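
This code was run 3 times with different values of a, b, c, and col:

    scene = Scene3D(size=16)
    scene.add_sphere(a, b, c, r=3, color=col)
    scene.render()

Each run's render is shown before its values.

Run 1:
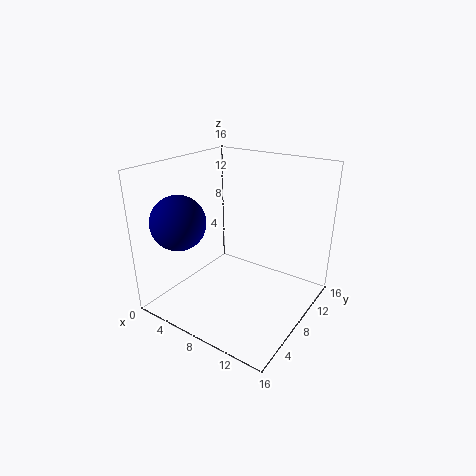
a = 3, b = 4, c = 10, col = 'navy'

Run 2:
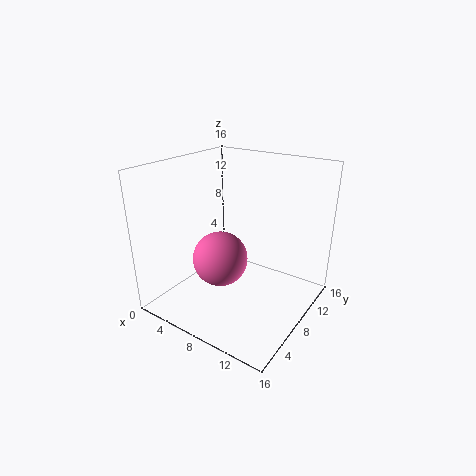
a = 7, b = 6, c = 6, col = 'hotpink'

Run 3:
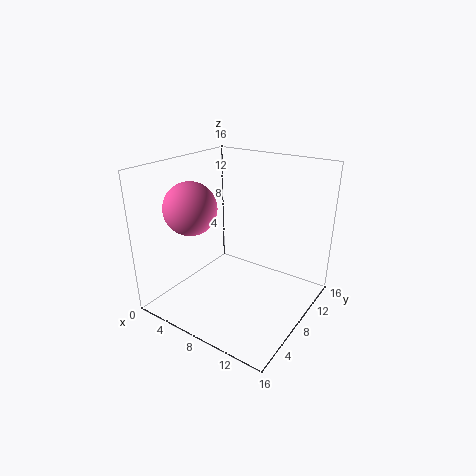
a = 3, b = 6, c = 11, col = 'hotpink'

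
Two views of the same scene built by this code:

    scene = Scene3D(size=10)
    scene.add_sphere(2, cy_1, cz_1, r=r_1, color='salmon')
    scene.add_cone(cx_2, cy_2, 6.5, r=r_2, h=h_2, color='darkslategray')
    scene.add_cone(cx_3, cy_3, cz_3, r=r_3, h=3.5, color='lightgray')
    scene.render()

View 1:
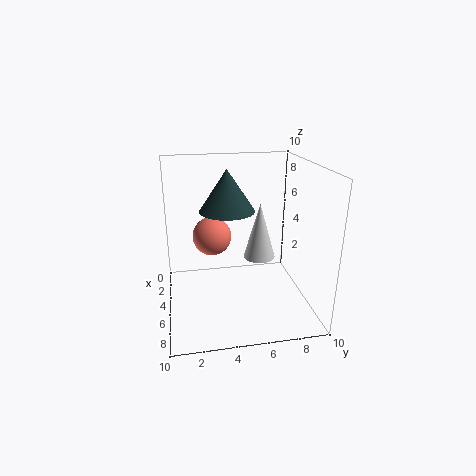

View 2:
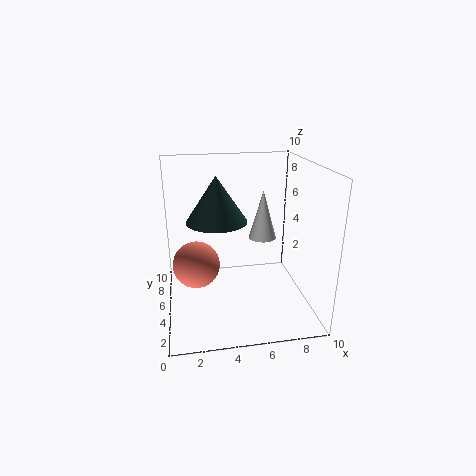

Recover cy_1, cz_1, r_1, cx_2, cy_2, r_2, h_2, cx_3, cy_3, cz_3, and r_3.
cy_1 = 3.5, cz_1 = 4, r_1 = 1.5, cx_2 = 3.5, cy_2 = 4.5, r_2 = 2, h_2 = 3, cx_3 = 7, cy_3 = 6, cz_3 = 4.5, r_3 = 1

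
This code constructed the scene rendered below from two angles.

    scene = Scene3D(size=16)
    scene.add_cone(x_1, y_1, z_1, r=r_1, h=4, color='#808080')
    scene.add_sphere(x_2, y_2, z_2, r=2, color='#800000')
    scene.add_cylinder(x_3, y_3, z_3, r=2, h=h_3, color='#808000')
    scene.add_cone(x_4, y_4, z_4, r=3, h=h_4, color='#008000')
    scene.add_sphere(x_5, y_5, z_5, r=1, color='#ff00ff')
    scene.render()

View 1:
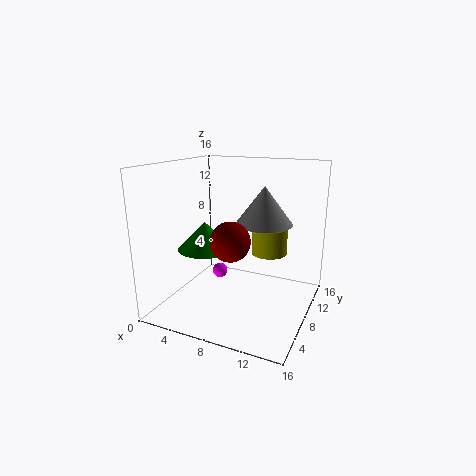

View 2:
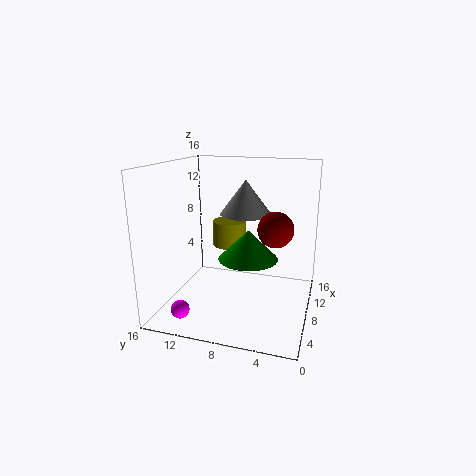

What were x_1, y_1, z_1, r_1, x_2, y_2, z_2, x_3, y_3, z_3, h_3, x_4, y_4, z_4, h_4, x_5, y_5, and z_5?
x_1 = 11
y_1 = 8
z_1 = 10
r_1 = 3
x_2 = 9
y_2 = 4
z_2 = 9
x_3 = 11
y_3 = 10
z_3 = 6
h_3 = 3
x_4 = 5
y_4 = 6
z_4 = 7
h_4 = 3
x_5 = 3
y_5 = 13
z_5 = 1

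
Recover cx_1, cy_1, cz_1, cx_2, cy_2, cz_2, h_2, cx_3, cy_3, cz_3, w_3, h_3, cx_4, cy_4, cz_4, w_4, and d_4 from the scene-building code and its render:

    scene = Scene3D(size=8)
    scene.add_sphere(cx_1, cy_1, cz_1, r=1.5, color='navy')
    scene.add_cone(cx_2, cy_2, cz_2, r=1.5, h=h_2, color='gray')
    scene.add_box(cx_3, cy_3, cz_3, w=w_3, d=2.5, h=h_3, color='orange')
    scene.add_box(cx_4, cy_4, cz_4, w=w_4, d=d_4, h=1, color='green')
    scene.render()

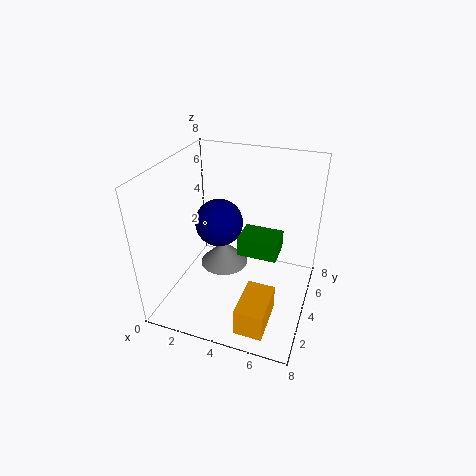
cx_1 = 2, cy_1 = 6, cz_1 = 3.5, cx_2 = 2.5, cy_2 = 5.5, cz_2 = 1, h_2 = 1.5, cx_3 = 5, cy_3 = 0.5, cz_3 = 0.5, w_3 = 1.5, h_3 = 1.5, cx_4 = 4.5, cy_4 = 2.5, cz_4 = 4, w_4 = 2, d_4 = 1.5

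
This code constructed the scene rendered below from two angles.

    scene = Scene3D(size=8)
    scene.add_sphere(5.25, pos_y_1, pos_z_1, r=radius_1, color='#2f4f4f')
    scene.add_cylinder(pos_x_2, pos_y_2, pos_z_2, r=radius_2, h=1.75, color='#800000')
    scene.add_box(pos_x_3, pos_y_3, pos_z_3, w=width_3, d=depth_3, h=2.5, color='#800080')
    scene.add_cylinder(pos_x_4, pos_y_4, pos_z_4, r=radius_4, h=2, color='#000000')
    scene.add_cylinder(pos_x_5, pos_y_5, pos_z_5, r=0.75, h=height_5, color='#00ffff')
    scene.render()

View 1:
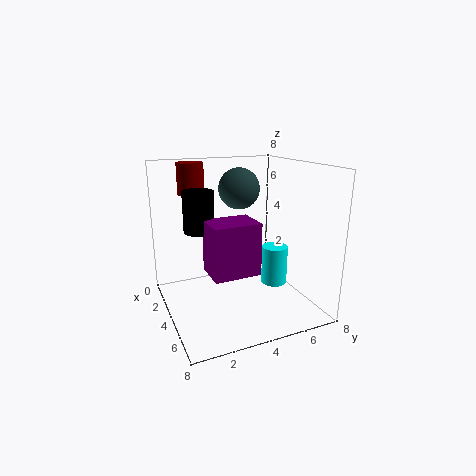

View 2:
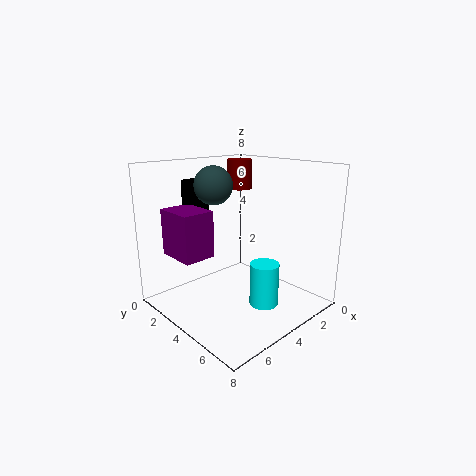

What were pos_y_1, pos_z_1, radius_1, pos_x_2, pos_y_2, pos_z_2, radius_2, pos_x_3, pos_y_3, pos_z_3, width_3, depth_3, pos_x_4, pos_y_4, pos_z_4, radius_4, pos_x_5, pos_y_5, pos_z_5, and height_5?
pos_y_1 = 3.5
pos_z_1 = 7
radius_1 = 1
pos_x_2 = 2
pos_y_2 = 2
pos_z_2 = 6.25
radius_2 = 0.75
pos_x_3 = 5.5
pos_y_3 = 1.5
pos_z_3 = 3.25
width_3 = 1.75
depth_3 = 2.25
pos_x_4 = 5
pos_y_4 = 1.5
pos_z_4 = 5
radius_4 = 0.75
pos_x_5 = 4.25
pos_y_5 = 6.25
pos_z_5 = 1
height_5 = 2.25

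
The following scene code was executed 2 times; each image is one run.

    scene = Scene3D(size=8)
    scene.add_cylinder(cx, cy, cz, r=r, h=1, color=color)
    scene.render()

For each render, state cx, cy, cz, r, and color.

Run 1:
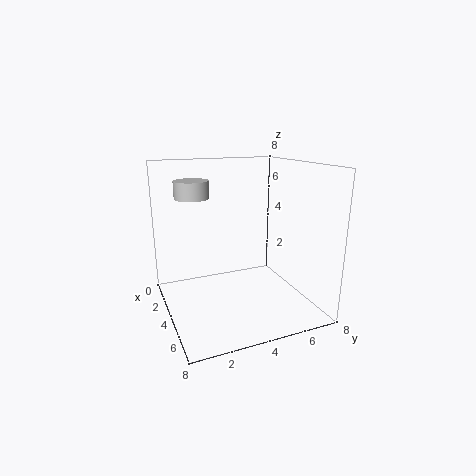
cx = 2, cy = 2, cz = 6, r = 1, color = 'lightgray'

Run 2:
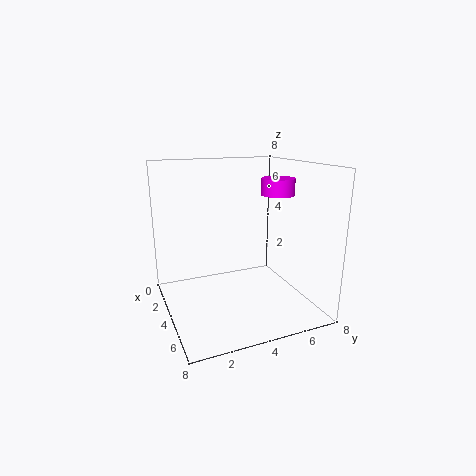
cx = 3, cy = 7, cz = 6, r = 1, color = 'magenta'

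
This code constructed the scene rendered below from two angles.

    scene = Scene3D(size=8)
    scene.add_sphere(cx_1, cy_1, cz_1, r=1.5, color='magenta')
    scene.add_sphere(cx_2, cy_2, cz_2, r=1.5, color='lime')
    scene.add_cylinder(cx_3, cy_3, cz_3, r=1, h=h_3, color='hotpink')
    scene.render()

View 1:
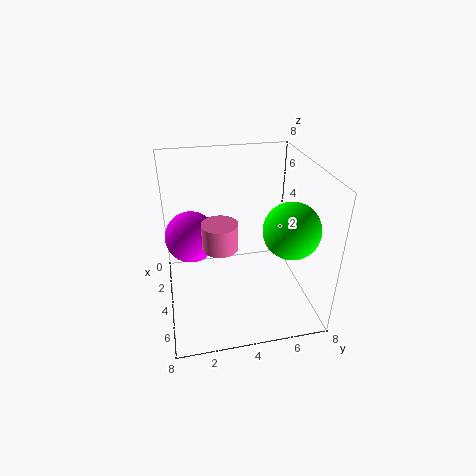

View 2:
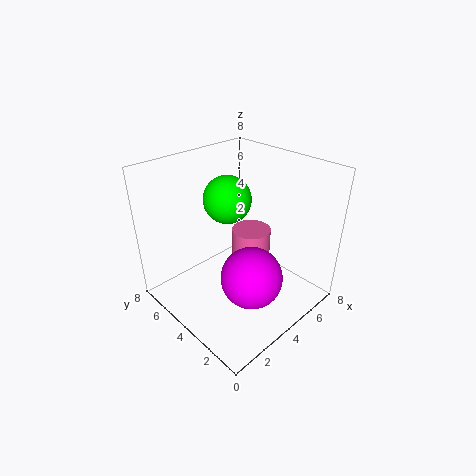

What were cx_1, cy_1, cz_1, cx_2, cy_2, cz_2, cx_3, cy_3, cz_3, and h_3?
cx_1 = 2.5; cy_1 = 1.5; cz_1 = 3.5; cx_2 = 5.5; cy_2 = 6.5; cz_2 = 5; cx_3 = 4; cy_3 = 3; cz_3 = 3.5; h_3 = 1.5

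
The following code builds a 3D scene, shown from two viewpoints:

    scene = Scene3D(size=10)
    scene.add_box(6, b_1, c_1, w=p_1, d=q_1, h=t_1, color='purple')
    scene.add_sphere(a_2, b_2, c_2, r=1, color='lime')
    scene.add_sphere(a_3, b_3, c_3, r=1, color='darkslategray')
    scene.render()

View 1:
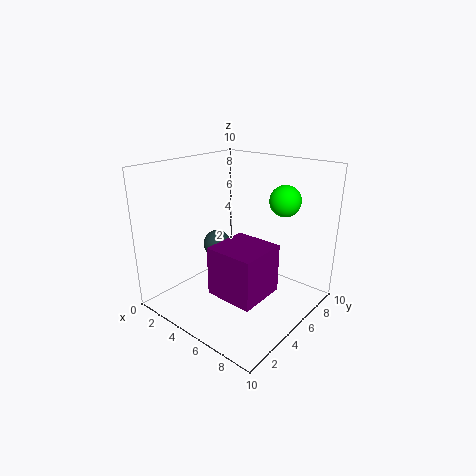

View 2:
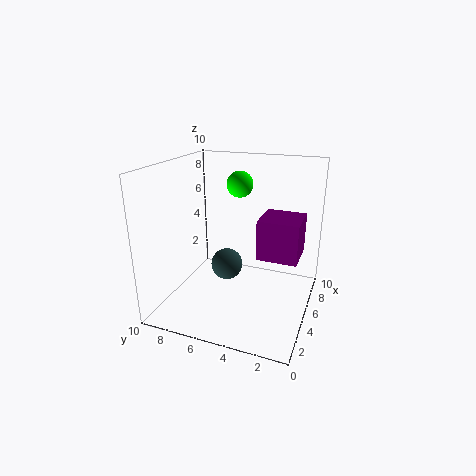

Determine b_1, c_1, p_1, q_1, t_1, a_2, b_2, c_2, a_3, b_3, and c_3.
b_1 = 1; c_1 = 3; p_1 = 3; q_1 = 3; t_1 = 3; a_2 = 8; b_2 = 6; c_2 = 8; a_3 = 3; b_3 = 5; c_3 = 4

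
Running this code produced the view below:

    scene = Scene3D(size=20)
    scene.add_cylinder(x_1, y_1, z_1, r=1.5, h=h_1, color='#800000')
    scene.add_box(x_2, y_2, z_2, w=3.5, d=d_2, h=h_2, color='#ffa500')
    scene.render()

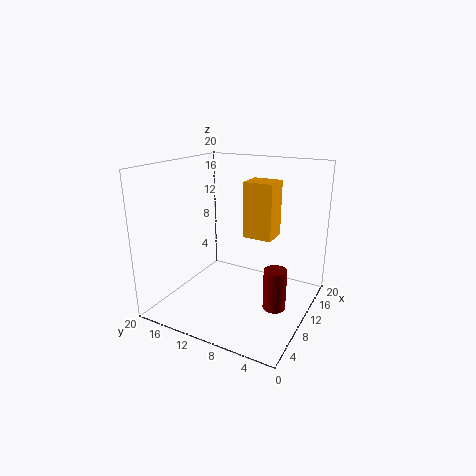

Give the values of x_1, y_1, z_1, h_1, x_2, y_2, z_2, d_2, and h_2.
x_1 = 8, y_1 = 3.5, z_1 = 2, h_1 = 5.5, x_2 = 9.5, y_2 = 5, z_2 = 10.5, d_2 = 4, h_2 = 7.5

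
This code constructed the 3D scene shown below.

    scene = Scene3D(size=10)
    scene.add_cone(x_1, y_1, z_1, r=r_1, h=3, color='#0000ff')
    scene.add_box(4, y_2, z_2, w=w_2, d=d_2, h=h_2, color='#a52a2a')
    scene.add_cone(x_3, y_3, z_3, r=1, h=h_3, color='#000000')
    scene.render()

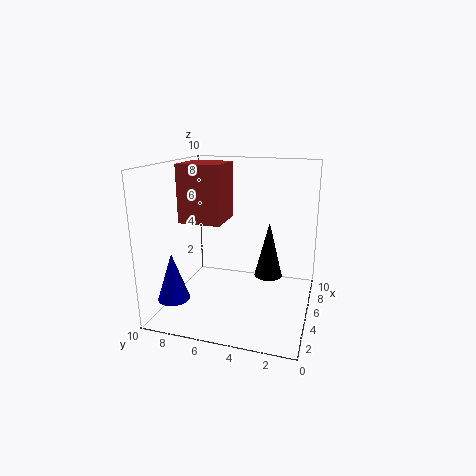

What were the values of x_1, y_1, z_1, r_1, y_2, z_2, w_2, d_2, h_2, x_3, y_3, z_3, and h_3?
x_1 = 1; y_1 = 8; z_1 = 2; r_1 = 1; y_2 = 6; z_2 = 6; w_2 = 3; d_2 = 3; h_2 = 4; x_3 = 6; y_3 = 3; z_3 = 2; h_3 = 4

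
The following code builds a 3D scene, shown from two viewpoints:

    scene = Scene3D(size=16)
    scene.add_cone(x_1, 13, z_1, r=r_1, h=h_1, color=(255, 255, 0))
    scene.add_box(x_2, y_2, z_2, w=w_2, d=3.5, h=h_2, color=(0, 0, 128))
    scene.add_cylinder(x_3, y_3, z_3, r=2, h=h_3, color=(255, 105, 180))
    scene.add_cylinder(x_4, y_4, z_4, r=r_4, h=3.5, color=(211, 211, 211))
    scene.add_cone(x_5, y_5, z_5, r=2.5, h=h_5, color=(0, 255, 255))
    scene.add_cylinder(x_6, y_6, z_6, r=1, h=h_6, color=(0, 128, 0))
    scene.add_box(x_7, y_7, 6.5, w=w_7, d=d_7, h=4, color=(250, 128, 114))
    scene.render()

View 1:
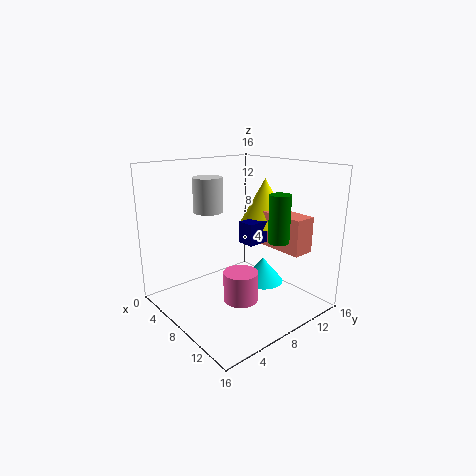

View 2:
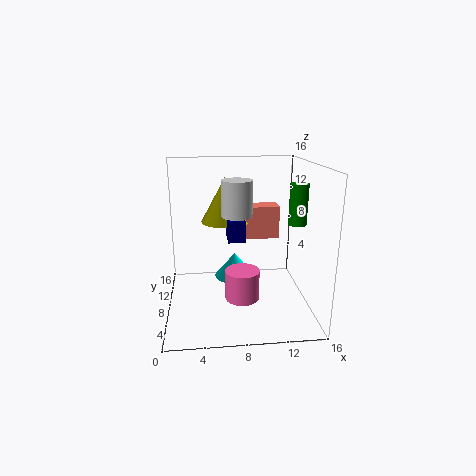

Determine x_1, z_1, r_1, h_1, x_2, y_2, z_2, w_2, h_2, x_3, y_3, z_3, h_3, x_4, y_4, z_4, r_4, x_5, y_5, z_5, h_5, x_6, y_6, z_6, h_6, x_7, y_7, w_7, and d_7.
x_1 = 7
z_1 = 8.5
r_1 = 3
h_1 = 5.5
x_2 = 7
y_2 = 9
z_2 = 7
w_2 = 2
h_2 = 2.5
x_3 = 8.5
y_3 = 8
z_3 = 0.5
h_3 = 3.5
x_4 = 7.5
y_4 = 4.5
z_4 = 11.5
r_4 = 1.5
x_5 = 8
y_5 = 12
z_5 = 1.5
h_5 = 3
x_6 = 14.5
y_6 = 7.5
z_6 = 9.5
h_6 = 4.5
x_7 = 8
y_7 = 11.5
w_7 = 5.5
d_7 = 2.5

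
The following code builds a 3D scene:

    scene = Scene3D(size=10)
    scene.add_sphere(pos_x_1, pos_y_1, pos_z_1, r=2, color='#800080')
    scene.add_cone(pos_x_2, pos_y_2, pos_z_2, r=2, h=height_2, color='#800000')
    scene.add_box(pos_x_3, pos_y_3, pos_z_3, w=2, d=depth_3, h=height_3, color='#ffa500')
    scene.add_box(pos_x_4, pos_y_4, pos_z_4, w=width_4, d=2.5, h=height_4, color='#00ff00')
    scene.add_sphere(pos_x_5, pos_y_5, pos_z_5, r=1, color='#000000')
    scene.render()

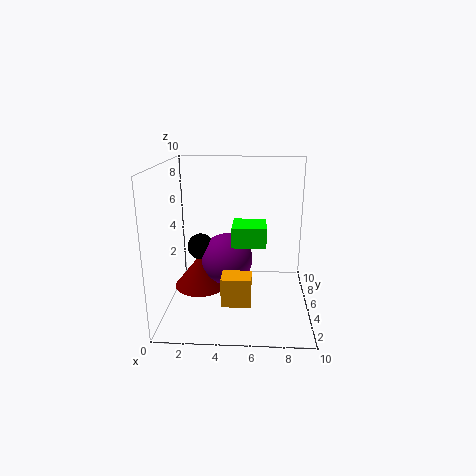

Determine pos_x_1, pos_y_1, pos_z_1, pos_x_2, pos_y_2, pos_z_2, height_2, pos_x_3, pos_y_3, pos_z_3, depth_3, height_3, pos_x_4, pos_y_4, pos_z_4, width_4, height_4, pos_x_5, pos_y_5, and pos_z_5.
pos_x_1 = 4, pos_y_1 = 7, pos_z_1 = 2.5, pos_x_2 = 2, pos_y_2 = 6.5, pos_z_2 = 0.5, height_2 = 2.5, pos_x_3 = 4, pos_y_3 = 2.5, pos_z_3 = 1, depth_3 = 1.5, height_3 = 2, pos_x_4 = 4.5, pos_y_4 = 5.5, pos_z_4 = 4, width_4 = 2.5, height_4 = 1.5, pos_x_5 = 2, pos_y_5 = 7, pos_z_5 = 3.5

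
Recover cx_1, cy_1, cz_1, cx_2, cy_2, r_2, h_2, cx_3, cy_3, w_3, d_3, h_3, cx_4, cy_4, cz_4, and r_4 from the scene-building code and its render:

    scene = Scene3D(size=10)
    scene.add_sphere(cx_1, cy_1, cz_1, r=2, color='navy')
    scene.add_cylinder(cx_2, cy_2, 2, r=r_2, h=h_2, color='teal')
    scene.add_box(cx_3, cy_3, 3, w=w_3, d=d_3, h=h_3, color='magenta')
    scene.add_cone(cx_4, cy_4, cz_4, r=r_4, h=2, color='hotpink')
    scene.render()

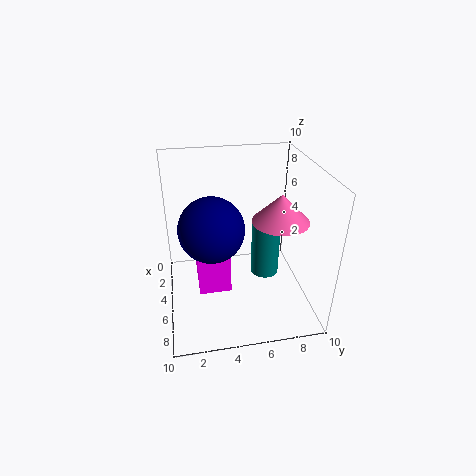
cx_1 = 7
cy_1 = 3
cz_1 = 7
cx_2 = 5
cy_2 = 7
r_2 = 1
h_2 = 4
cx_3 = 5
cy_3 = 2
w_3 = 3
d_3 = 2
h_3 = 3
cx_4 = 5
cy_4 = 8
cz_4 = 6
r_4 = 2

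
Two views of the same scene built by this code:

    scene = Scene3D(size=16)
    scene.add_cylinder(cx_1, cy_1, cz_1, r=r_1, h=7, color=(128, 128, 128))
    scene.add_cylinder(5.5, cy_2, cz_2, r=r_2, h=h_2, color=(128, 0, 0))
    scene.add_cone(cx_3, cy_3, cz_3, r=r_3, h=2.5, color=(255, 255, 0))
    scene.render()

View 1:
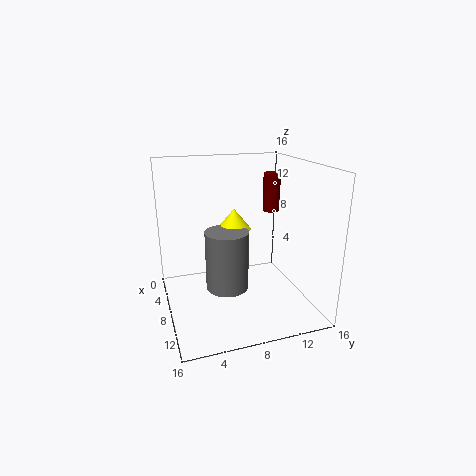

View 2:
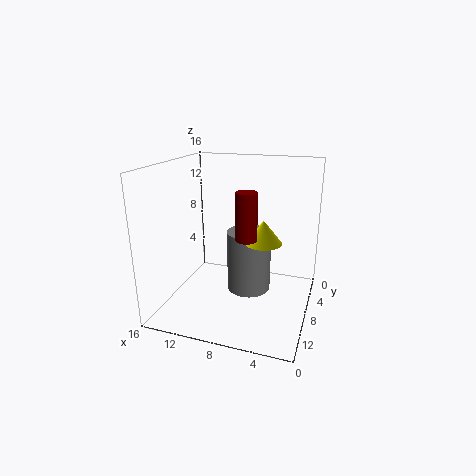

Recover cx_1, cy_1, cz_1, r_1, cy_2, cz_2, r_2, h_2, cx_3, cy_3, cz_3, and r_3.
cx_1 = 7
cy_1 = 7
cz_1 = 1.5
r_1 = 2.5
cy_2 = 13
cz_2 = 10
r_2 = 1
h_2 = 4.5
cx_3 = 5
cy_3 = 8.5
cz_3 = 8
r_3 = 2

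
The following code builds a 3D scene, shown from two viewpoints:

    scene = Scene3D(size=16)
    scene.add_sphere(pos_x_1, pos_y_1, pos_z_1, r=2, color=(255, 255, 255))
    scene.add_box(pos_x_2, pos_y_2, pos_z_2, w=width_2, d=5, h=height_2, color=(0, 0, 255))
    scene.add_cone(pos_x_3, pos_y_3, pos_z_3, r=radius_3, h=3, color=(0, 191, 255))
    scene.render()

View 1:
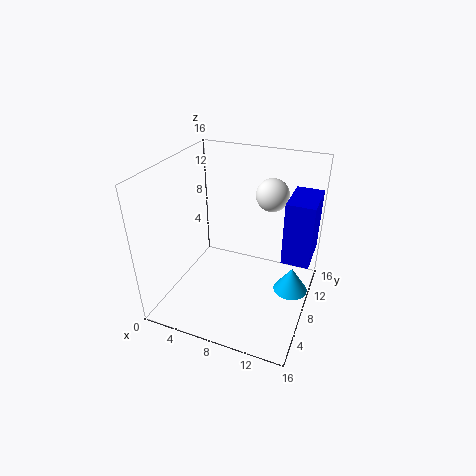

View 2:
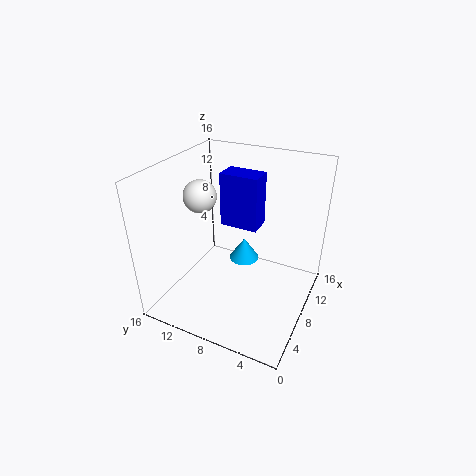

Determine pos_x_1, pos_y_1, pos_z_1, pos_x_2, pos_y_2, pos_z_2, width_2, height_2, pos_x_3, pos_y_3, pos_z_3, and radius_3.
pos_x_1 = 10; pos_y_1 = 14; pos_z_1 = 11; pos_x_2 = 13; pos_y_2 = 8; pos_z_2 = 6; width_2 = 3; height_2 = 7; pos_x_3 = 14; pos_y_3 = 10; pos_z_3 = 1; radius_3 = 2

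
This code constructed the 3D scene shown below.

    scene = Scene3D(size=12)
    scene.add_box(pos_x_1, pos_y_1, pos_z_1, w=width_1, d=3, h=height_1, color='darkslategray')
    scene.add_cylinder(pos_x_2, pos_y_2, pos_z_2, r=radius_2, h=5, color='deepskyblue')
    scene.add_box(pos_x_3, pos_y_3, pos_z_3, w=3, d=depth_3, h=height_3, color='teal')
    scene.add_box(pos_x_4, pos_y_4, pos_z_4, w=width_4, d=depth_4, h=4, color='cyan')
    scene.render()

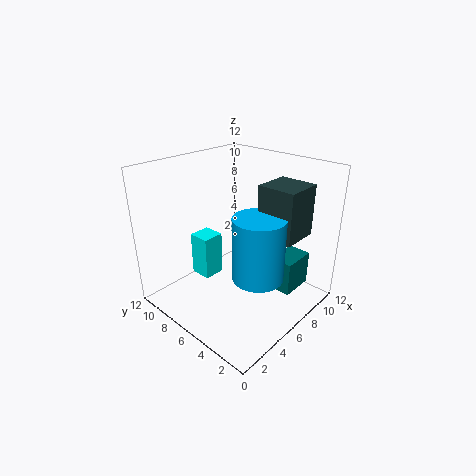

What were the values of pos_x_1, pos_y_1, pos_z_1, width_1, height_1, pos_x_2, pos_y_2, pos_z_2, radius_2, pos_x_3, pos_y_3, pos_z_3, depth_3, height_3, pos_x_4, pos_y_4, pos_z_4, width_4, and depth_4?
pos_x_1 = 6, pos_y_1 = 1, pos_z_1 = 7, width_1 = 3, height_1 = 4, pos_x_2 = 5, pos_y_2 = 3, pos_z_2 = 4, radius_2 = 2, pos_x_3 = 8, pos_y_3 = 2, pos_z_3 = 1, depth_3 = 2, height_3 = 3, pos_x_4 = 5, pos_y_4 = 9, pos_z_4 = 1, width_4 = 2, depth_4 = 2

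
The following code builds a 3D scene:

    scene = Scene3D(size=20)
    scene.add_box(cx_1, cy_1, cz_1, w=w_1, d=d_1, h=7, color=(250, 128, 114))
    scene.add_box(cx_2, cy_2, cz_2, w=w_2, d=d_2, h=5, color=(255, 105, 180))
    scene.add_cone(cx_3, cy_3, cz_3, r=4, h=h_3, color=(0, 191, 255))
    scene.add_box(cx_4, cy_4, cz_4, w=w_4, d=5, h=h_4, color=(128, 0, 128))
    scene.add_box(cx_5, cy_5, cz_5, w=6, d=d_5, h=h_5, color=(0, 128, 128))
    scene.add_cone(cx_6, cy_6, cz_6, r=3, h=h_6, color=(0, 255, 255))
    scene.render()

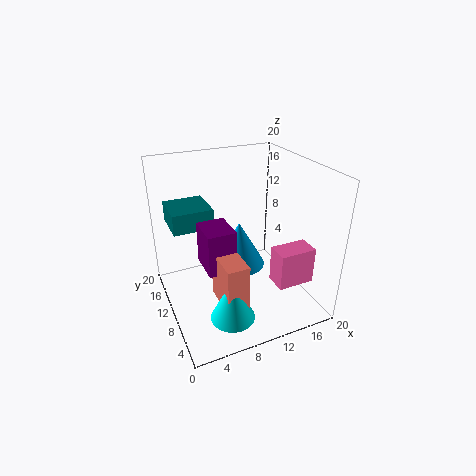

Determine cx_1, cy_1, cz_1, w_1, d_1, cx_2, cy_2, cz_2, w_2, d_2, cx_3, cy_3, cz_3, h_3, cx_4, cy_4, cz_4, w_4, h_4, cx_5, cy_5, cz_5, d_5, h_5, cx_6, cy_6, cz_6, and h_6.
cx_1 = 6; cy_1 = 4; cz_1 = 2; w_1 = 3; d_1 = 6; cx_2 = 13; cy_2 = 3; cz_2 = 5; w_2 = 5; d_2 = 3; cx_3 = 12; cy_3 = 14; cz_3 = 3; h_3 = 7; cx_4 = 5; cy_4 = 8; cz_4 = 6; w_4 = 4; h_4 = 6; cx_5 = 2; cy_5 = 14; cz_5 = 10; d_5 = 6; h_5 = 3; cx_6 = 7; cy_6 = 5; cz_6 = 1; h_6 = 6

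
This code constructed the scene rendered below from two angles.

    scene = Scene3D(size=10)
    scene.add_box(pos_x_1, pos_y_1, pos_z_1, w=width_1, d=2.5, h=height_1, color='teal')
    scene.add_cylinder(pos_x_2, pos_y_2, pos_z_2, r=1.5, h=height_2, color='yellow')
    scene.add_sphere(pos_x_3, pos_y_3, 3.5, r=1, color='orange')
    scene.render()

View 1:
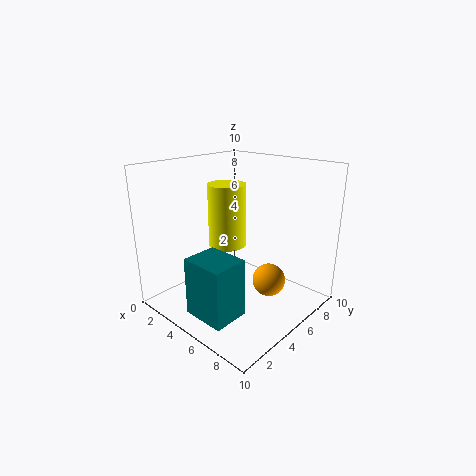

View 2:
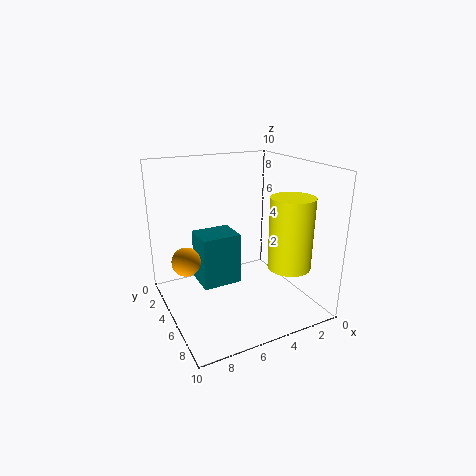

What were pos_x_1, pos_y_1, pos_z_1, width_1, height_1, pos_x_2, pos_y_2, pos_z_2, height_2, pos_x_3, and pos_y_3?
pos_x_1 = 4; pos_y_1 = 1; pos_z_1 = 0.5; width_1 = 3; height_1 = 4; pos_x_2 = 2; pos_y_2 = 7; pos_z_2 = 3; height_2 = 5; pos_x_3 = 8.5; pos_y_3 = 4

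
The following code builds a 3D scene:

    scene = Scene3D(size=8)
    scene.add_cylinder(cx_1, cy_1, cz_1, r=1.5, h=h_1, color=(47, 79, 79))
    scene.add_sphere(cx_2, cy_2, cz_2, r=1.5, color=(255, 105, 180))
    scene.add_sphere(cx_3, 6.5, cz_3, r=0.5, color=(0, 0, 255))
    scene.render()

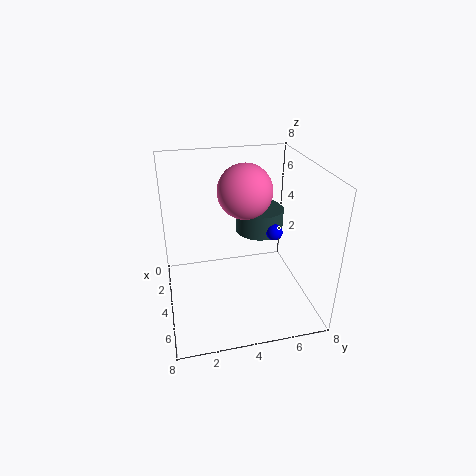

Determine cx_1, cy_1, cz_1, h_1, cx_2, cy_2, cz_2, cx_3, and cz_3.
cx_1 = 1.5; cy_1 = 6; cz_1 = 3; h_1 = 1.5; cx_2 = 3.5; cy_2 = 4.5; cz_2 = 6.5; cx_3 = 3; cz_3 = 3.5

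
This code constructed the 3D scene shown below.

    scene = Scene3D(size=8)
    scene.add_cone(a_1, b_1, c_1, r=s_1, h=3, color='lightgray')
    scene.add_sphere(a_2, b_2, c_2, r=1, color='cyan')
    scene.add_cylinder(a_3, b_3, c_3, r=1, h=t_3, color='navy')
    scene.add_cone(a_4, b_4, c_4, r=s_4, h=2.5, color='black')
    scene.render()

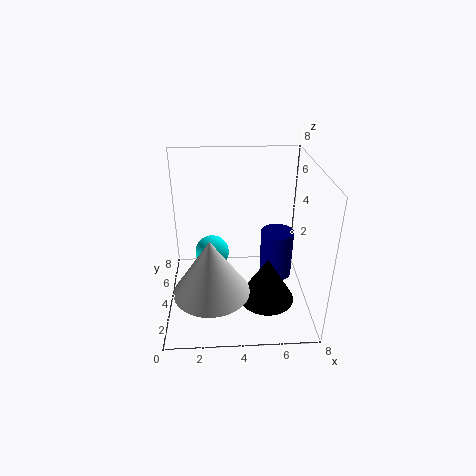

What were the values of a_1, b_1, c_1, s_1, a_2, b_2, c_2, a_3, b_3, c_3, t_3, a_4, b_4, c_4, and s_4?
a_1 = 2.5, b_1 = 2, c_1 = 2, s_1 = 2, a_2 = 2.5, b_2 = 5, c_2 = 2.5, a_3 = 6.5, b_3 = 5.5, c_3 = 0.5, t_3 = 3, a_4 = 5.5, b_4 = 2.5, c_4 = 1, s_4 = 1.5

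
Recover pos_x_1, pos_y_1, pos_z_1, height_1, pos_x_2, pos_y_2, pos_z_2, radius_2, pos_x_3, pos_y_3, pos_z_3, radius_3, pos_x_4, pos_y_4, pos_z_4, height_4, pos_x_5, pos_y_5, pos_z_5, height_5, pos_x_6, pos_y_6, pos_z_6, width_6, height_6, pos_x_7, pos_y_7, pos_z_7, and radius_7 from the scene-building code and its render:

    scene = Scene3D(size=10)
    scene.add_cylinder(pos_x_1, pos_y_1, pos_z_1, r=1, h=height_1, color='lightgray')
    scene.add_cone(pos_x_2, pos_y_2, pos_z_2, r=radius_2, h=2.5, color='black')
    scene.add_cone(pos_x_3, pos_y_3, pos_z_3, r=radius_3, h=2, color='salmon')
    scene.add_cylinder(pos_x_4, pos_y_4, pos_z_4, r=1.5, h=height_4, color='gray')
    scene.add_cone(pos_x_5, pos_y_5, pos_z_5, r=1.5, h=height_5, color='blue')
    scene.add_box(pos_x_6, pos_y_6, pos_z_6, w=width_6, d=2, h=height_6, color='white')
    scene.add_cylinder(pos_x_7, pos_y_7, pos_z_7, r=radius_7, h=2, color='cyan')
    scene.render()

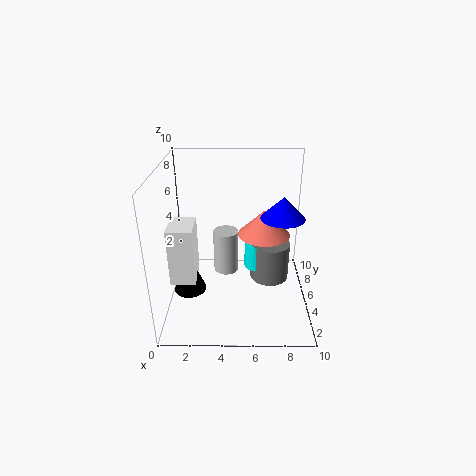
pos_x_1 = 4; pos_y_1 = 8; pos_z_1 = 0.5; height_1 = 3.5; pos_x_2 = 2; pos_y_2 = 2; pos_z_2 = 3; radius_2 = 1; pos_x_3 = 7; pos_y_3 = 7.5; pos_z_3 = 4; radius_3 = 2; pos_x_4 = 7.5; pos_y_4 = 7; pos_z_4 = 0.5; height_4 = 3; pos_x_5 = 8; pos_y_5 = 5; pos_z_5 = 6.5; height_5 = 1.5; pos_x_6 = 1; pos_y_6 = 1; pos_z_6 = 4; width_6 = 1.5; height_6 = 3.5; pos_x_7 = 6.5; pos_y_7 = 7; pos_z_7 = 1.5; radius_7 = 1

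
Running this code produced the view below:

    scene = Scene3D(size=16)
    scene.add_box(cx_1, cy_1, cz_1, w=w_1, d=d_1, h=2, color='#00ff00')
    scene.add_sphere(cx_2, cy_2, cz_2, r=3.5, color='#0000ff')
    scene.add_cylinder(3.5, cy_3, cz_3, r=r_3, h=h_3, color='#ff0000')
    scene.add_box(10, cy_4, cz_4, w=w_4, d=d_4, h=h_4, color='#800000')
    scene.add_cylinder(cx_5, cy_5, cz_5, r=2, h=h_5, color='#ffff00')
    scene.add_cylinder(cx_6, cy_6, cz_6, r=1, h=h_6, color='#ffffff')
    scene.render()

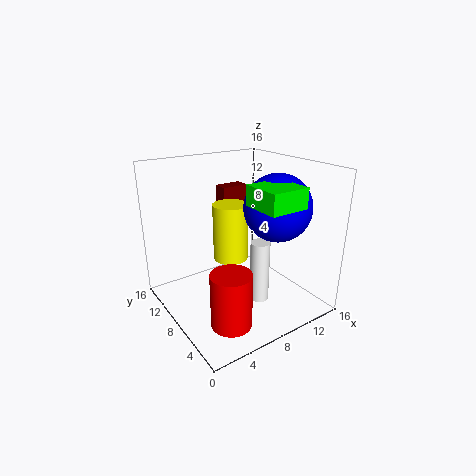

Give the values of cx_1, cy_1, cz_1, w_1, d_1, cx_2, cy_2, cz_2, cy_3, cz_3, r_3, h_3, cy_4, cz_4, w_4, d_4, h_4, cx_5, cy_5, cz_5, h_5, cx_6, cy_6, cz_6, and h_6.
cx_1 = 6.5
cy_1 = 0.5
cz_1 = 13
w_1 = 4
d_1 = 4
cx_2 = 10.5
cy_2 = 4.5
cz_2 = 12
cy_3 = 2.5
cz_3 = 2
r_3 = 2
h_3 = 5.5
cy_4 = 14
cz_4 = 9
w_4 = 3.5
d_4 = 2
h_4 = 3
cx_5 = 8
cy_5 = 9.5
cz_5 = 5
h_5 = 6.5
cx_6 = 8
cy_6 = 4
cz_6 = 2.5
h_6 = 6.5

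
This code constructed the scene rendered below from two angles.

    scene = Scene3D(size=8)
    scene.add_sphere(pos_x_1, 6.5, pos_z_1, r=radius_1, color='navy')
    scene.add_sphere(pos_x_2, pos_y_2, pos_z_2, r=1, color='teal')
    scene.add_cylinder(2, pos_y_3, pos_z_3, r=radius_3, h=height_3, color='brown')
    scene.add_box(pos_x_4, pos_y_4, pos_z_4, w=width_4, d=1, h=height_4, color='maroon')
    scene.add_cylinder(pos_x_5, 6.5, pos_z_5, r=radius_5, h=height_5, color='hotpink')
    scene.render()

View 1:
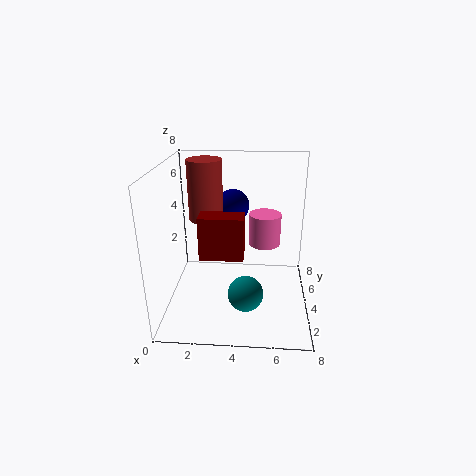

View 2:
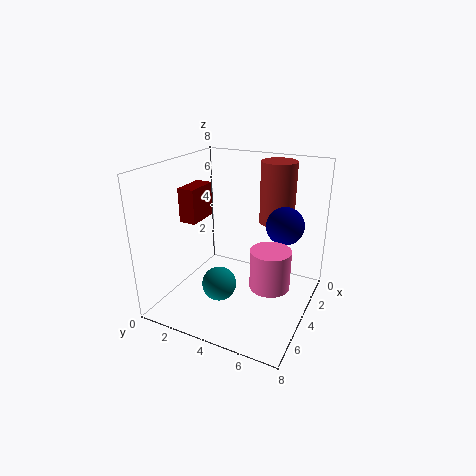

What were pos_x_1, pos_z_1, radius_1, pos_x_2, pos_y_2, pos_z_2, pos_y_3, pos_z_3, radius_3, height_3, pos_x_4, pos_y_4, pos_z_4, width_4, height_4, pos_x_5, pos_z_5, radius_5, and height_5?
pos_x_1 = 3.5; pos_z_1 = 5; radius_1 = 1; pos_x_2 = 4.5; pos_y_2 = 3; pos_z_2 = 1; pos_y_3 = 5.5; pos_z_3 = 4.5; radius_3 = 1; height_3 = 3.5; pos_x_4 = 2.5; pos_y_4 = 0.5; pos_z_4 = 4.5; width_4 = 2; height_4 = 2; pos_x_5 = 5.5; pos_z_5 = 2.5; radius_5 = 1; height_5 = 2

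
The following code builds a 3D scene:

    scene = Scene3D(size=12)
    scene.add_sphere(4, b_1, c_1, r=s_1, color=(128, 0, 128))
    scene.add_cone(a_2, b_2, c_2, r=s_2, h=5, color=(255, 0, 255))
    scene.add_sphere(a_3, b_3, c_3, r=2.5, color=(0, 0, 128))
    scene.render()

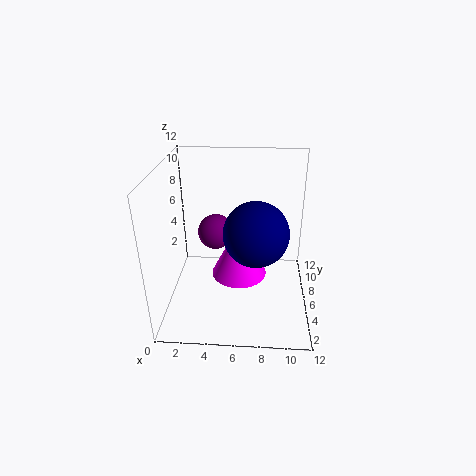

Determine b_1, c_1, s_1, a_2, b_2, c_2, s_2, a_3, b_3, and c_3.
b_1 = 7; c_1 = 6; s_1 = 1.5; a_2 = 6; b_2 = 7.5; c_2 = 1.5; s_2 = 2.5; a_3 = 7.5; b_3 = 4; c_3 = 7.5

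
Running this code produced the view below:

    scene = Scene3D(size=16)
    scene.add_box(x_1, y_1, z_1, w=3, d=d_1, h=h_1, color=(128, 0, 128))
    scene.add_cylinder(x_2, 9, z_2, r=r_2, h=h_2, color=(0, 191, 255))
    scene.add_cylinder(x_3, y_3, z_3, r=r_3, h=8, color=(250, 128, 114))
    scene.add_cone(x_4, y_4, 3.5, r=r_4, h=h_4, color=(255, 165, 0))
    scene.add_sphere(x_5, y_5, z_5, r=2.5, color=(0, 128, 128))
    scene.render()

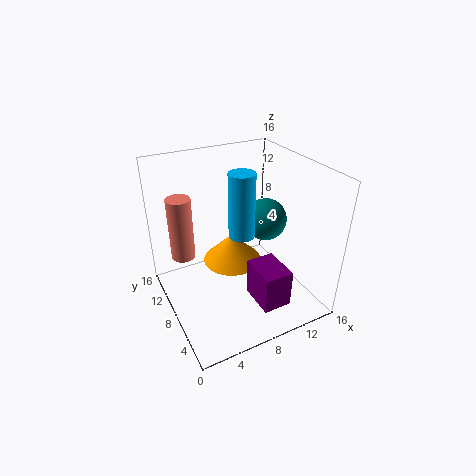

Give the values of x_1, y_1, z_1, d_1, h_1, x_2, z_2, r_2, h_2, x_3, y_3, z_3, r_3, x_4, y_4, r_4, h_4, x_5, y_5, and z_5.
x_1 = 7.5, y_1 = 1, z_1 = 3, d_1 = 4, h_1 = 4, x_2 = 9, z_2 = 7.5, r_2 = 1.5, h_2 = 7.5, x_3 = 3.5, y_3 = 14.5, z_3 = 3, r_3 = 1.5, x_4 = 8.5, y_4 = 10.5, r_4 = 3.5, h_4 = 3.5, x_5 = 12.5, y_5 = 9.5, z_5 = 8.5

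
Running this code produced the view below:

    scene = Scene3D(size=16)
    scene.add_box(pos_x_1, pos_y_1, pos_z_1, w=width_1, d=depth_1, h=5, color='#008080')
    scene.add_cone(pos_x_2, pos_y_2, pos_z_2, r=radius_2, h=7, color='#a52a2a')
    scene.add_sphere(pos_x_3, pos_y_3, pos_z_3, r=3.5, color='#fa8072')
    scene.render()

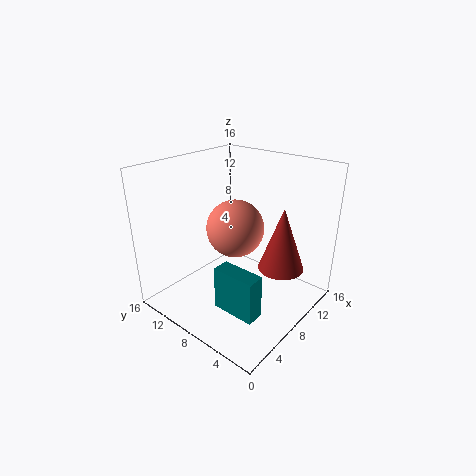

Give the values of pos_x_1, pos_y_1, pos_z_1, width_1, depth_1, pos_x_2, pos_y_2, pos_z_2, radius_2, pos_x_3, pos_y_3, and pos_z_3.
pos_x_1 = 4.5; pos_y_1 = 3.5; pos_z_1 = 0.5; width_1 = 2; depth_1 = 5; pos_x_2 = 10; pos_y_2 = 3.5; pos_z_2 = 5; radius_2 = 2.5; pos_x_3 = 10.5; pos_y_3 = 10.5; pos_z_3 = 7.5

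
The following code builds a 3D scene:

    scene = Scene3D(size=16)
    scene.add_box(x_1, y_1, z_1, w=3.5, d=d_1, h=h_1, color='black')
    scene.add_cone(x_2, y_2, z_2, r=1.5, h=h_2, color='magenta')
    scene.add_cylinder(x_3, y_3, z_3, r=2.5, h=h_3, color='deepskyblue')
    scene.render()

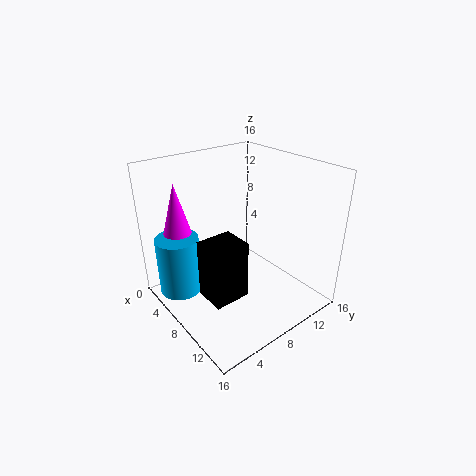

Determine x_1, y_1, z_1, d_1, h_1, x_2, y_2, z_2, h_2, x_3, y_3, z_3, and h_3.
x_1 = 7.5; y_1 = 3; z_1 = 2.5; d_1 = 4; h_1 = 6.5; x_2 = 4.5; y_2 = 2.5; z_2 = 9; h_2 = 5.5; x_3 = 3; y_3 = 3; z_3 = 0.5; h_3 = 7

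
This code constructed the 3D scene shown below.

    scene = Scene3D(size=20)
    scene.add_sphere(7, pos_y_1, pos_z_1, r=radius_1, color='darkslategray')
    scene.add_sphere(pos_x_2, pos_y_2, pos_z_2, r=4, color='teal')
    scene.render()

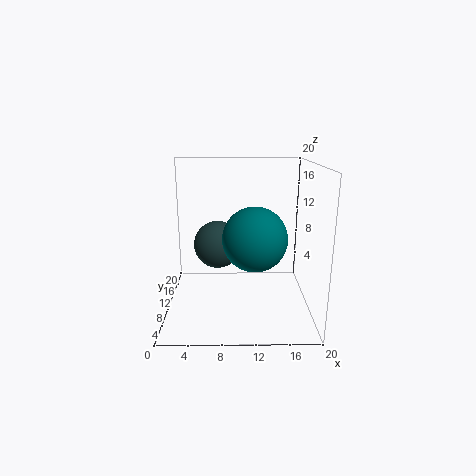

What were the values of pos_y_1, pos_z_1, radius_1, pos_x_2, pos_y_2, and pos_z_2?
pos_y_1 = 13
pos_z_1 = 8
radius_1 = 3.5
pos_x_2 = 12
pos_y_2 = 5
pos_z_2 = 11.5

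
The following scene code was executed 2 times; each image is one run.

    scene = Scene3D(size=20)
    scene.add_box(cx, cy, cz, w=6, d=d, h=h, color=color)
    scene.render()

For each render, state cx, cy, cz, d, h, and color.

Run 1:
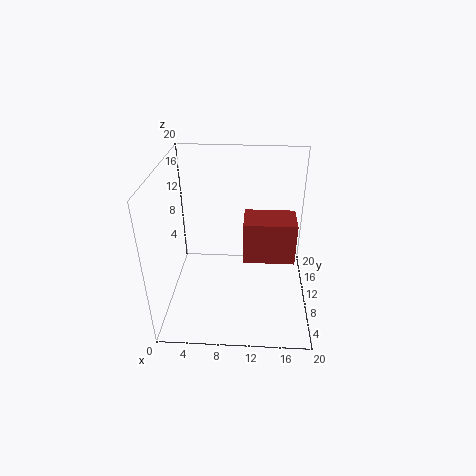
cx = 11
cy = 3
cz = 11
d = 4
h = 5
color = 'brown'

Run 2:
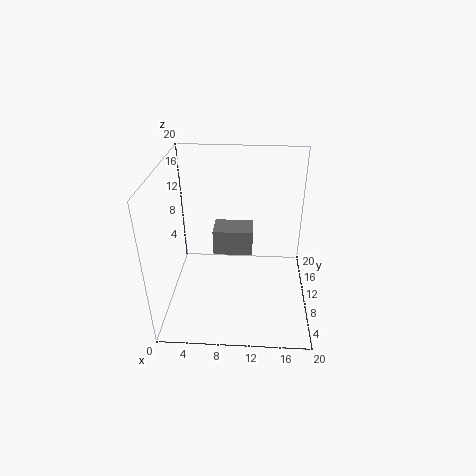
cx = 6
cy = 13
cz = 5
d = 4
h = 4
color = 'gray'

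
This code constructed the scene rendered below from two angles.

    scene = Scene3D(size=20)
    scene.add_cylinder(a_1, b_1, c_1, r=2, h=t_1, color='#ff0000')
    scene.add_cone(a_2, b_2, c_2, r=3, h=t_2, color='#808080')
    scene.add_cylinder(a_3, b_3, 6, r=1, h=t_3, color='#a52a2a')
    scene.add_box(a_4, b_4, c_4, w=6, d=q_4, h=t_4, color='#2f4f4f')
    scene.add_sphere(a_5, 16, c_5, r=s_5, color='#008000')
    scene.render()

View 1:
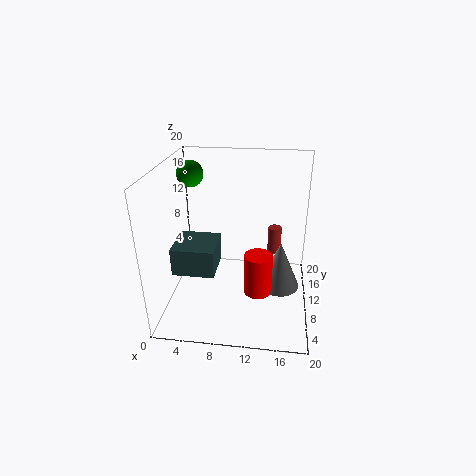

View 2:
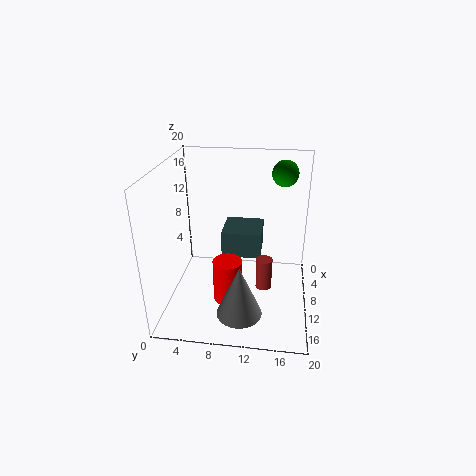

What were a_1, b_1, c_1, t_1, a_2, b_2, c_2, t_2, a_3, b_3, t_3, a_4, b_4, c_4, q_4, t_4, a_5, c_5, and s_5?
a_1 = 13; b_1 = 9; c_1 = 2; t_1 = 6; a_2 = 16; b_2 = 11; c_2 = 2; t_2 = 7; a_3 = 15; b_3 = 14; t_3 = 4; a_4 = 1; b_4 = 7; c_4 = 5; q_4 = 6; t_4 = 4; a_5 = 2; c_5 = 17; s_5 = 2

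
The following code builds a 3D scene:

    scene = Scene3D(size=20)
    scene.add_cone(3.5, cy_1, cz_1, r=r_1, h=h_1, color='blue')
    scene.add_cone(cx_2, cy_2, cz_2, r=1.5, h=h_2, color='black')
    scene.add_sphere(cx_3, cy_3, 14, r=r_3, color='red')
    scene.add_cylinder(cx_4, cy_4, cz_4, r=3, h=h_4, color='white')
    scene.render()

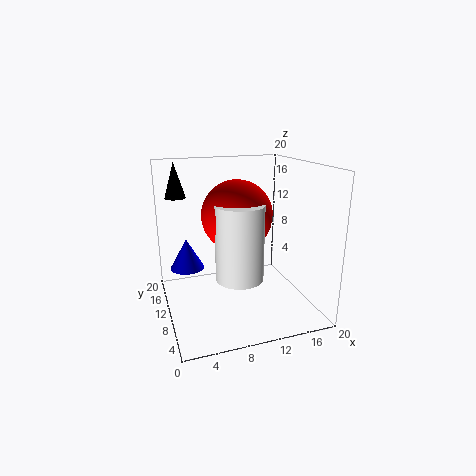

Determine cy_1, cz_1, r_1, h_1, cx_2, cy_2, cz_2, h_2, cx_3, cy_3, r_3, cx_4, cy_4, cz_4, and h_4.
cy_1 = 14.5, cz_1 = 4.5, r_1 = 2.5, h_1 = 4.5, cx_2 = 2.5, cy_2 = 15.5, cz_2 = 15, h_2 = 5, cx_3 = 9, cy_3 = 7.5, r_3 = 4.5, cx_4 = 8.5, cy_4 = 5, cz_4 = 6.5, h_4 = 9.5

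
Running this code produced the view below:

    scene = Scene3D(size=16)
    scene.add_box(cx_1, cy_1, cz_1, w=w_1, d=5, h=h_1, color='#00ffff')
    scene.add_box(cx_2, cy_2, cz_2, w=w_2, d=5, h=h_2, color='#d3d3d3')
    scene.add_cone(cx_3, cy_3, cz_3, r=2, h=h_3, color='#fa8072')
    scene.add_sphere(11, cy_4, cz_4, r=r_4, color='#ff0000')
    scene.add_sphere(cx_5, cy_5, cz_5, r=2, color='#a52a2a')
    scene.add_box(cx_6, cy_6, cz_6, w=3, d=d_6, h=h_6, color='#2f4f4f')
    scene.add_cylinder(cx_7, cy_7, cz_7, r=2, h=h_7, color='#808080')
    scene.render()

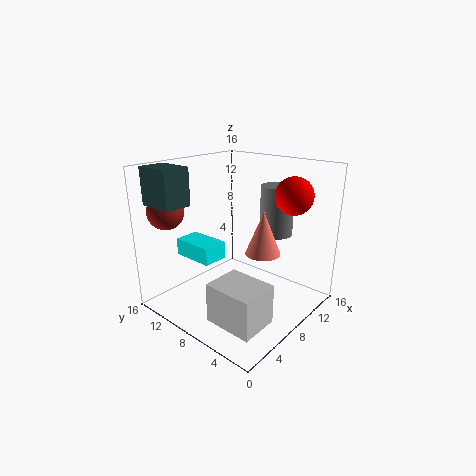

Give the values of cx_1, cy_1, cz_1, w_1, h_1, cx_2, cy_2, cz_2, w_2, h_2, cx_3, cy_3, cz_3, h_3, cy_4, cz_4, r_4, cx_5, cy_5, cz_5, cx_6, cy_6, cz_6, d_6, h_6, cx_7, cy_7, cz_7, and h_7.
cx_1 = 5
cy_1 = 10
cz_1 = 5
w_1 = 3
h_1 = 2
cx_2 = 1
cy_2 = 1
cz_2 = 2
w_2 = 4
h_2 = 4
cx_3 = 10
cy_3 = 6
cz_3 = 6
h_3 = 5
cy_4 = 3
cz_4 = 13
r_4 = 2
cx_5 = 3
cy_5 = 14
cz_5 = 11
cx_6 = 1
cy_6 = 11
cz_6 = 12
d_6 = 4
h_6 = 4
cx_7 = 14
cy_7 = 7
cz_7 = 7
h_7 = 6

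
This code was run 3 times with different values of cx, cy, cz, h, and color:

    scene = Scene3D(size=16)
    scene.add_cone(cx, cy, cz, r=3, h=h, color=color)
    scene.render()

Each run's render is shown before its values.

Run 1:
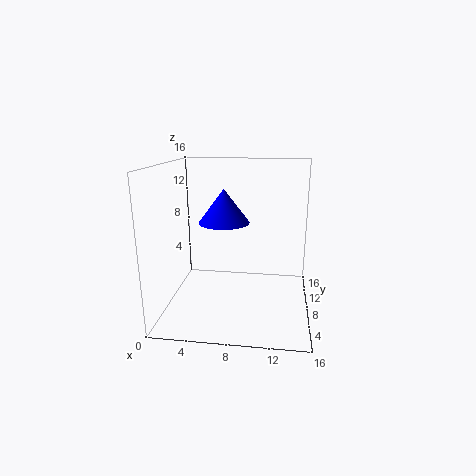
cx = 6; cy = 10.5; cz = 9; h = 4; color = 'blue'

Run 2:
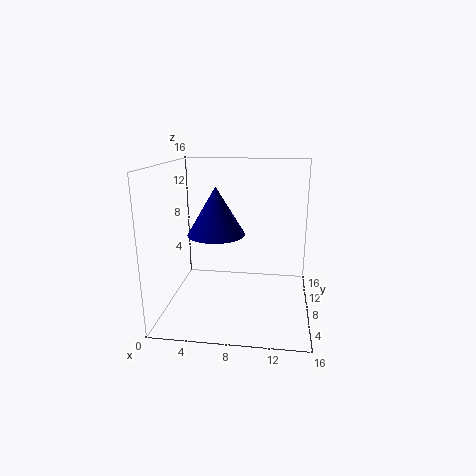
cx = 6; cy = 6; cz = 9; h = 5; color = 'navy'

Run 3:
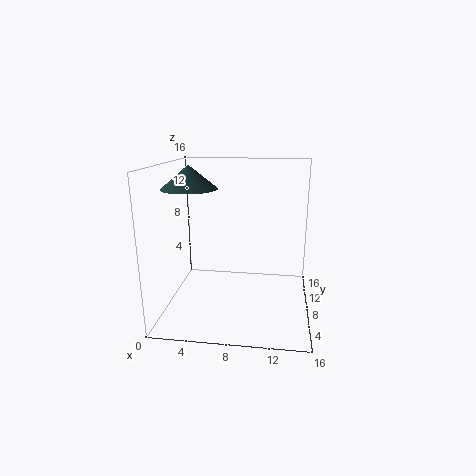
cx = 3; cy = 7; cz = 13.5; h = 2.5; color = 'darkslategray'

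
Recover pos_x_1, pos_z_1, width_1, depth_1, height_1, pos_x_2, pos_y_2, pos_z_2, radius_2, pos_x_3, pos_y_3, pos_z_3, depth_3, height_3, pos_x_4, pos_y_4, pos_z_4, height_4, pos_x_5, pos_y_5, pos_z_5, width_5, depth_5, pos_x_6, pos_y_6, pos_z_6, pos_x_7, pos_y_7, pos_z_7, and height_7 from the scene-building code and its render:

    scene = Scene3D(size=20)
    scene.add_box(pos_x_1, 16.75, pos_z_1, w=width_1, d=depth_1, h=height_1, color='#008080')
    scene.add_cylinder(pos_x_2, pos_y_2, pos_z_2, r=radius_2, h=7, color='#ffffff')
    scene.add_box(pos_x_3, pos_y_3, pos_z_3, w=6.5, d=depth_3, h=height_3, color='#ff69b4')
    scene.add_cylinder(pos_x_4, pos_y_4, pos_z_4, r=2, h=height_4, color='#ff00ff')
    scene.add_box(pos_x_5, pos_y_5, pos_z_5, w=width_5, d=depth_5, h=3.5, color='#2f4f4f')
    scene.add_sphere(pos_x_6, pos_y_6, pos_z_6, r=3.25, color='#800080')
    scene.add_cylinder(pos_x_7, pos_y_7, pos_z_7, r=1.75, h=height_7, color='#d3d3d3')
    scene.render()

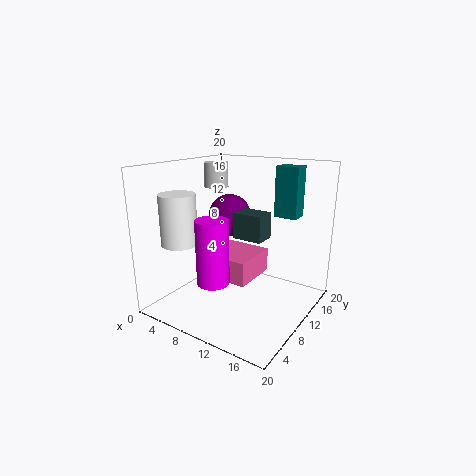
pos_x_1 = 12; pos_z_1 = 11.75; width_1 = 3.5; depth_1 = 2.75; height_1 = 7.5; pos_x_2 = 3.5; pos_y_2 = 5.25; pos_z_2 = 9.25; radius_2 = 2.5; pos_x_3 = 6.75; pos_y_3 = 6.25; pos_z_3 = 5; depth_3 = 6.5; height_3 = 3.25; pos_x_4 = 11; pos_y_4 = 3; pos_z_4 = 6.5; height_4 = 8; pos_x_5 = 10.25; pos_y_5 = 8.5; pos_z_5 = 10.5; width_5 = 4; depth_5 = 3; pos_x_6 = 5.5; pos_y_6 = 14.5; pos_z_6 = 11.5; pos_x_7 = 4.75; pos_y_7 = 12.25; pos_z_7 = 16.25; height_7 = 3.5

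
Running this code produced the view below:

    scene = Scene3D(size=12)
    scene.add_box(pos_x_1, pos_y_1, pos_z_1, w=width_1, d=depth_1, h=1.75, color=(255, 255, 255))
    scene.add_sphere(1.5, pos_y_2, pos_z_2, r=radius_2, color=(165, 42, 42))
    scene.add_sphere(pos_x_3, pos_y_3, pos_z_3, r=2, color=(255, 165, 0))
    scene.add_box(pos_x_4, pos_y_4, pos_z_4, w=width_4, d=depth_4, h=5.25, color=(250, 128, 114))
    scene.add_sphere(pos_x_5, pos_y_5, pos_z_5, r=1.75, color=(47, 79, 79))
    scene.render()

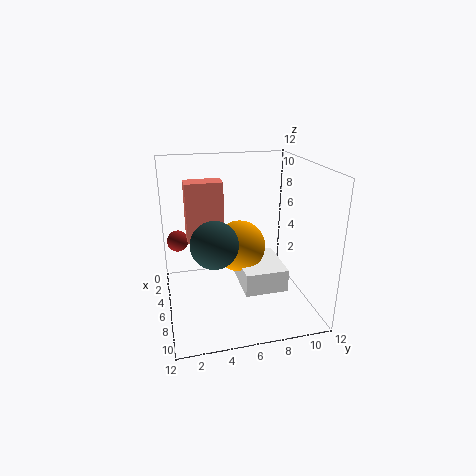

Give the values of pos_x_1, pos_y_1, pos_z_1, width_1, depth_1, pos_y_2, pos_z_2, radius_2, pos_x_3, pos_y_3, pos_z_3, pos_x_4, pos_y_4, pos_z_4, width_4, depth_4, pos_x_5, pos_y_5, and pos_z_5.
pos_x_1 = 6.5; pos_y_1 = 5.5; pos_z_1 = 3.25; width_1 = 4; depth_1 = 3.25; pos_y_2 = 1.25; pos_z_2 = 4.25; radius_2 = 1; pos_x_3 = 7.5; pos_y_3 = 5.75; pos_z_3 = 6; pos_x_4 = 2.25; pos_y_4 = 2; pos_z_4 = 5; width_4 = 1.75; depth_4 = 3.25; pos_x_5 = 9; pos_y_5 = 3.5; pos_z_5 = 7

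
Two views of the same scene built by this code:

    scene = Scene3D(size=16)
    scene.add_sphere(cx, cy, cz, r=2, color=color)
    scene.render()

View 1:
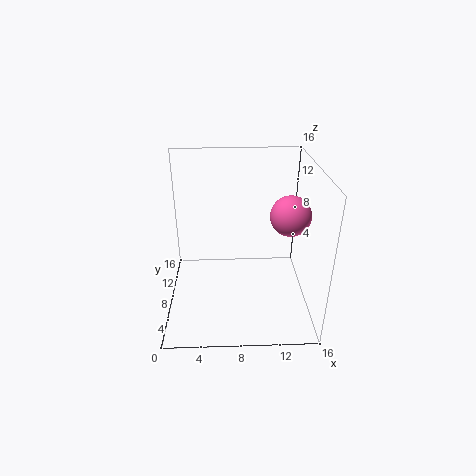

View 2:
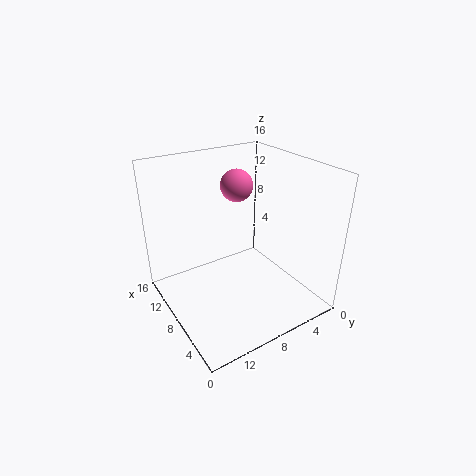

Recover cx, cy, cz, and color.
cx = 13, cy = 5, cz = 12, color = 'hotpink'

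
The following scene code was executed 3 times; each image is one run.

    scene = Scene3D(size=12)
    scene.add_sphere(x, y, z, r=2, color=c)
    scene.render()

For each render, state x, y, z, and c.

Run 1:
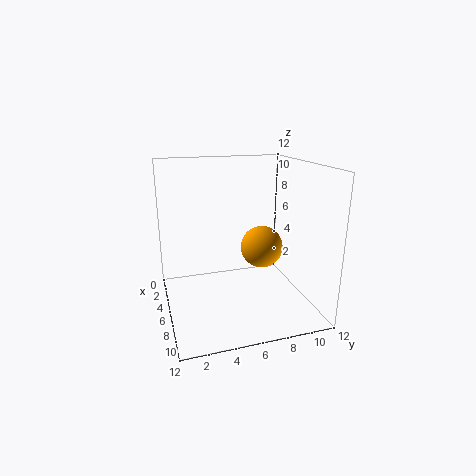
x = 3.25
y = 9.25
z = 3.75
c = 'orange'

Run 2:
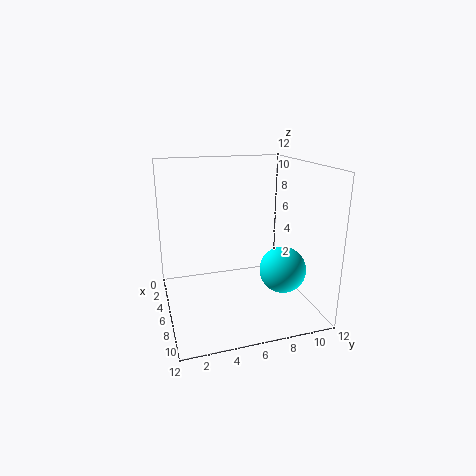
x = 7
y = 9.75
z = 3
c = 'cyan'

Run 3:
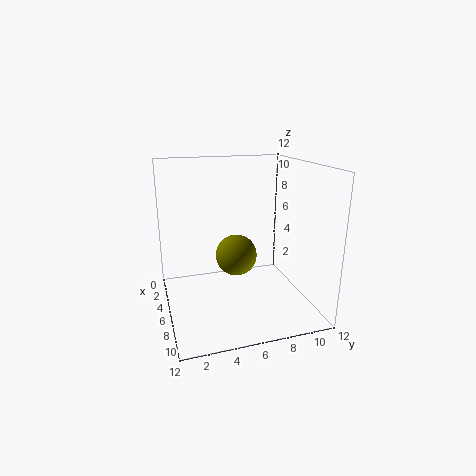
x = 2.25
y = 7
z = 2.75
c = 'olive'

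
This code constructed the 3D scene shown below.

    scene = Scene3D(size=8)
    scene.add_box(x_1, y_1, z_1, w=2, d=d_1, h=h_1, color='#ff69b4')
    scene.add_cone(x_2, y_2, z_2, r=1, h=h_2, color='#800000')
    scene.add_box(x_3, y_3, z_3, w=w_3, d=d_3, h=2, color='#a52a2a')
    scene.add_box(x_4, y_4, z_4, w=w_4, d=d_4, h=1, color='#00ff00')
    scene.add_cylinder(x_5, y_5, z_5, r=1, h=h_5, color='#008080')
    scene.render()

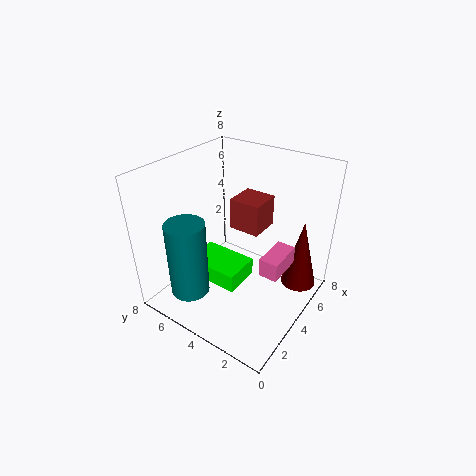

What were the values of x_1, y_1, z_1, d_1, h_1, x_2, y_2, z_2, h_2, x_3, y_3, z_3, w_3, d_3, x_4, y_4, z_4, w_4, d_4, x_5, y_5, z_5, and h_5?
x_1 = 3
y_1 = 1
z_1 = 3
d_1 = 1
h_1 = 1
x_2 = 6
y_2 = 1
z_2 = 1
h_2 = 4
x_3 = 6
y_3 = 4
z_3 = 3
w_3 = 2
d_3 = 2
x_4 = 2
y_4 = 3
z_4 = 2
w_4 = 2
d_4 = 3
x_5 = 1
y_5 = 5
z_5 = 2
h_5 = 4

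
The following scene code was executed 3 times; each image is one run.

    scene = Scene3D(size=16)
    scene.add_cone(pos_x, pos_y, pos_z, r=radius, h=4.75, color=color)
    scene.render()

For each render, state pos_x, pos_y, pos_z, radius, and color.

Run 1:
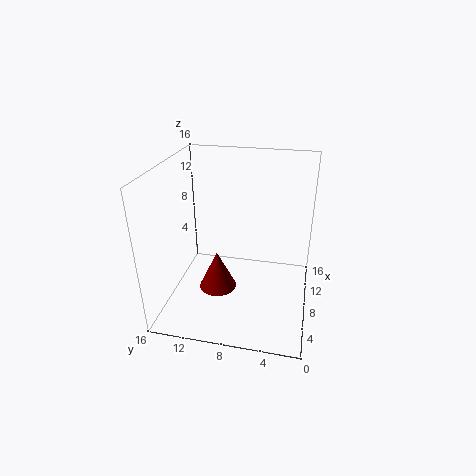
pos_x = 8.75; pos_y = 10.75; pos_z = 0.5; radius = 2.25; color = 'maroon'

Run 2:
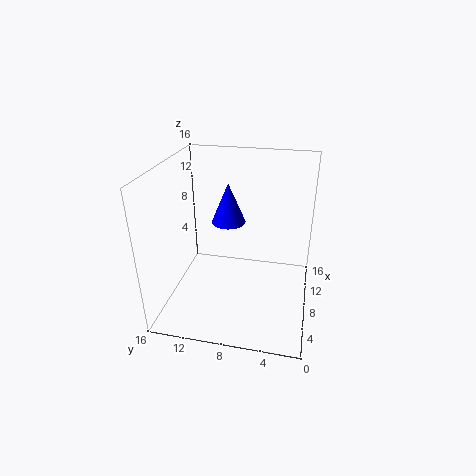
pos_x = 10.75; pos_y = 9.75; pos_z = 8.5; radius = 2; color = 'blue'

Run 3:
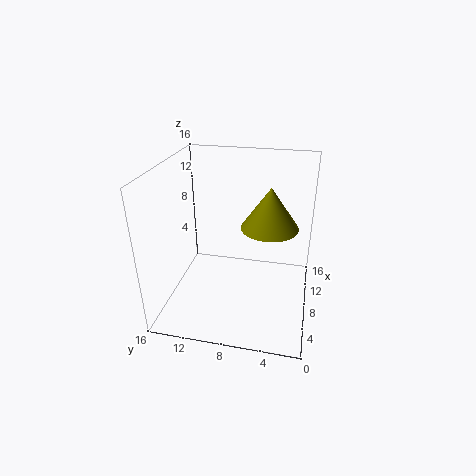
pos_x = 9.75; pos_y = 4.75; pos_z = 8.75; radius = 3.25; color = 'olive'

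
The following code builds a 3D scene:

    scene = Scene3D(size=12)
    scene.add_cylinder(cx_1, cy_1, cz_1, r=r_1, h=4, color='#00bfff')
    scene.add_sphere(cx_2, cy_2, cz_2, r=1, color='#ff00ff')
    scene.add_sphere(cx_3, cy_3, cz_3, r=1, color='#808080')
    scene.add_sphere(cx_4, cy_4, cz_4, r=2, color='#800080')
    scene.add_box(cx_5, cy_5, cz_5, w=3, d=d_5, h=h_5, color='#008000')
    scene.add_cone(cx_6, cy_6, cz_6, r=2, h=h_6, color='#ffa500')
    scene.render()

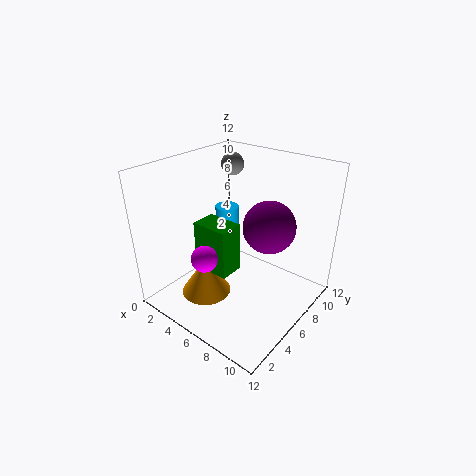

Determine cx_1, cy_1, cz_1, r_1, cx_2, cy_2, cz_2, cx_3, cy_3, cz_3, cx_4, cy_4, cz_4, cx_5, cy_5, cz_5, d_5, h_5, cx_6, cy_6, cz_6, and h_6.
cx_1 = 4
cy_1 = 7
cz_1 = 4
r_1 = 1
cx_2 = 6
cy_2 = 2
cz_2 = 6
cx_3 = 3
cy_3 = 9
cz_3 = 11
cx_4 = 9
cy_4 = 6
cz_4 = 8
cx_5 = 4
cy_5 = 3
cz_5 = 4
d_5 = 2
h_5 = 4
cx_6 = 5
cy_6 = 3
cz_6 = 2
h_6 = 3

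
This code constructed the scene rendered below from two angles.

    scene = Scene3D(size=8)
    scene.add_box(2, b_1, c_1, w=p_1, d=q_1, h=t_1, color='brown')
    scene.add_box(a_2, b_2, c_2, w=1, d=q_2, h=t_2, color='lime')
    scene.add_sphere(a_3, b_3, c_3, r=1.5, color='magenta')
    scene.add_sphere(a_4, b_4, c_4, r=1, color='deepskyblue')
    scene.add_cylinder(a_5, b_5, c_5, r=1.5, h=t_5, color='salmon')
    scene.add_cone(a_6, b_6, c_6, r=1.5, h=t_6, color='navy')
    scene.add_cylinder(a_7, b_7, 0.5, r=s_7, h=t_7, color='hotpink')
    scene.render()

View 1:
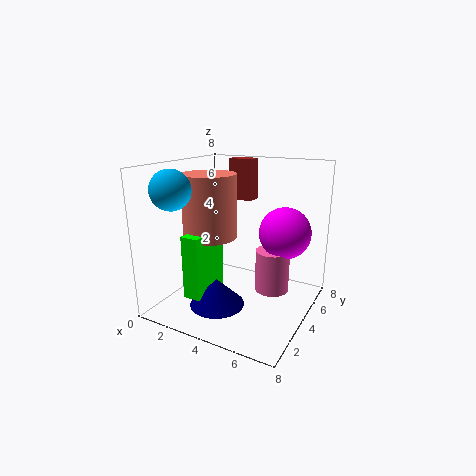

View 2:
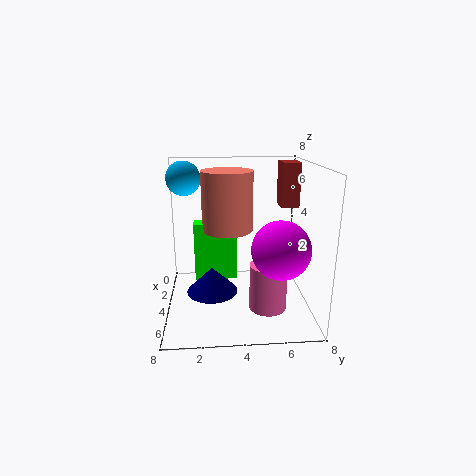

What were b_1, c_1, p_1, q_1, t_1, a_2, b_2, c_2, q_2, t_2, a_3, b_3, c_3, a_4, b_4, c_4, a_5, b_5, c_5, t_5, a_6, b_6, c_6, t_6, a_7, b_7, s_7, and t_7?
b_1 = 6.5
c_1 = 5.5
p_1 = 1.5
q_1 = 1
t_1 = 2.5
a_2 = 2
b_2 = 1.5
c_2 = 1
q_2 = 2.5
t_2 = 3.5
a_3 = 6
b_3 = 6
c_3 = 4
a_4 = 2
b_4 = 1
c_4 = 7
a_5 = 2.5
b_5 = 3.5
c_5 = 4
t_5 = 3.5
a_6 = 3.5
b_6 = 2.5
c_6 = 0.5
t_6 = 1.5
a_7 = 5.5
b_7 = 5.5
s_7 = 1
t_7 = 2.5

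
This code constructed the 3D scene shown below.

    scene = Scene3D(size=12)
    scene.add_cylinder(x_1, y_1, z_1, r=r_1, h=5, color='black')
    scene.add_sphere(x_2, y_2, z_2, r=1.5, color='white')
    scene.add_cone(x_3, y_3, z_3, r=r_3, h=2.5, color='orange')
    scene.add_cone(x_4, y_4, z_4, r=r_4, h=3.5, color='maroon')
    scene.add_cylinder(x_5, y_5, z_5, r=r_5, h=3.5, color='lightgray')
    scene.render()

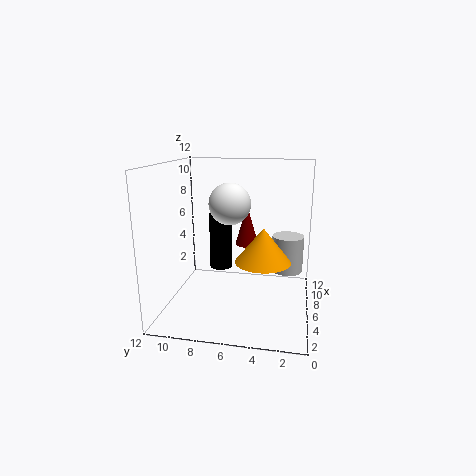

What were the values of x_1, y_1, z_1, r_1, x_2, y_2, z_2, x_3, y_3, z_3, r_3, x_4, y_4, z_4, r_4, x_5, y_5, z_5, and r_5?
x_1 = 8; y_1 = 8; z_1 = 2.5; r_1 = 1; x_2 = 3; y_2 = 6; z_2 = 9.5; x_3 = 2.5; y_3 = 3.5; z_3 = 5.5; r_3 = 2; x_4 = 7.5; y_4 = 5.5; z_4 = 5; r_4 = 1; x_5 = 10.5; y_5 = 2; z_5 = 1.5; r_5 = 1.5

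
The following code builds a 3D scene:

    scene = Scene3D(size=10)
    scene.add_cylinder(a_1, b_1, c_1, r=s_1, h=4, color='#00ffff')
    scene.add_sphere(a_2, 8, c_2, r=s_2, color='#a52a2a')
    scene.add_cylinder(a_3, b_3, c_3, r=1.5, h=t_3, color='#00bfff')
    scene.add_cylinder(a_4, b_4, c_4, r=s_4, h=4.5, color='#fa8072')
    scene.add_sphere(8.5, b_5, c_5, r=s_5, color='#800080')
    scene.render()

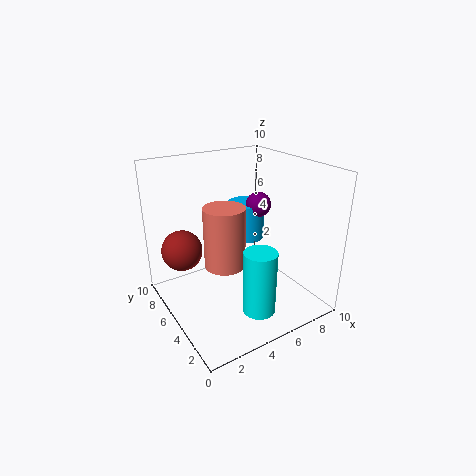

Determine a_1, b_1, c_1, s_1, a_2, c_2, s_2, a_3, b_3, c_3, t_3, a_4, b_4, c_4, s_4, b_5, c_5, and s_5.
a_1 = 4, b_1 = 1, c_1 = 2, s_1 = 1, a_2 = 2, c_2 = 3.5, s_2 = 1.5, a_3 = 8, b_3 = 8.5, c_3 = 3, t_3 = 3, a_4 = 4.5, b_4 = 6, c_4 = 2.5, s_4 = 1.5, b_5 = 7.5, c_5 = 6, s_5 = 1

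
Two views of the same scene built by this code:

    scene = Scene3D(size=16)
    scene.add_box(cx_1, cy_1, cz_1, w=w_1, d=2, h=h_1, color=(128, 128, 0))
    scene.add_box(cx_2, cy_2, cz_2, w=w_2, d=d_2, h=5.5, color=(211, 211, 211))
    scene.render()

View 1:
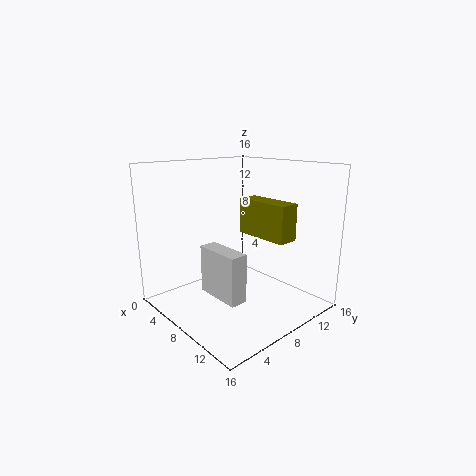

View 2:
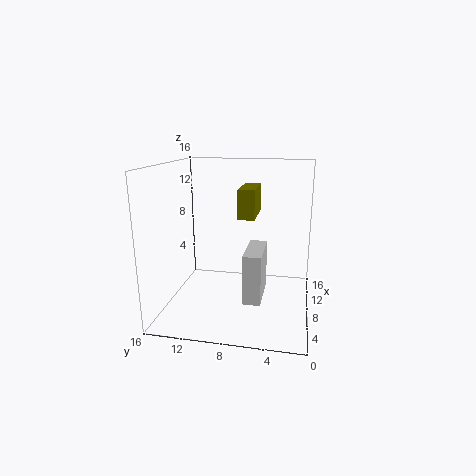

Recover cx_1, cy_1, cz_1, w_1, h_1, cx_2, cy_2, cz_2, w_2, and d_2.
cx_1 = 10, cy_1 = 6.5, cz_1 = 9.5, w_1 = 5.5, h_1 = 3.5, cx_2 = 5, cy_2 = 5, cz_2 = 1.5, w_2 = 5.5, d_2 = 2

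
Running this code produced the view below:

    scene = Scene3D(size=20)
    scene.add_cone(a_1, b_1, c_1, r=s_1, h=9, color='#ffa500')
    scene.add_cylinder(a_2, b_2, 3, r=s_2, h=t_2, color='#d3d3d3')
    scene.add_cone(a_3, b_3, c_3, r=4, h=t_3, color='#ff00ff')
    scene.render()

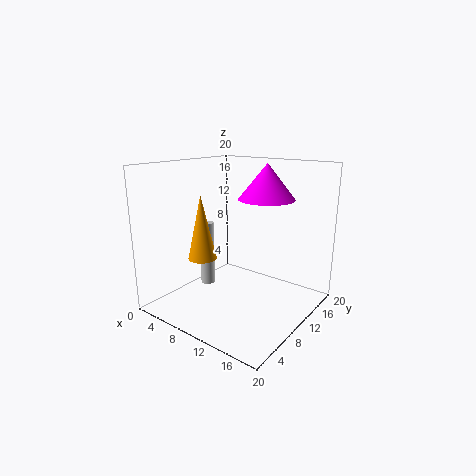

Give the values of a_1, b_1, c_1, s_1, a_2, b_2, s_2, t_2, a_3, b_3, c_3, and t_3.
a_1 = 6; b_1 = 7; c_1 = 7; s_1 = 2; a_2 = 6; b_2 = 8; s_2 = 1; t_2 = 9; a_3 = 12; b_3 = 14; c_3 = 15; t_3 = 5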